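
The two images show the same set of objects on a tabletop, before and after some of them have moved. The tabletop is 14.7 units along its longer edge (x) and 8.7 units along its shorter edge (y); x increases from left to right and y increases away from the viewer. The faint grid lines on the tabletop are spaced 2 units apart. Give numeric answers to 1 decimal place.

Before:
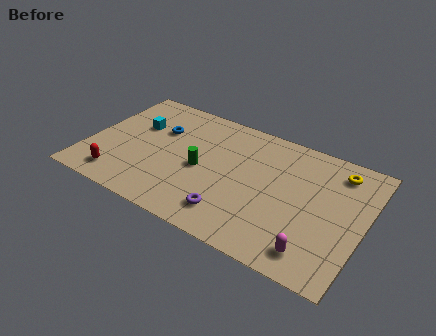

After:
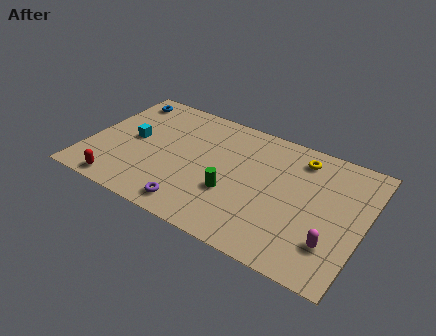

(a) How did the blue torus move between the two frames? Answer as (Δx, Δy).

(-2.3, 1.6)

The blue torus started near (3.5, 5.8) and ended near (1.2, 7.4).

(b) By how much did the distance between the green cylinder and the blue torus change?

+4.8

The distance was about 3.2 in the first image and 8.0 in the second, so they moved 4.8 units further apart.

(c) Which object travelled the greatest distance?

the blue torus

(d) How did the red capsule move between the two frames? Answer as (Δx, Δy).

(0.2, -0.5)

The red capsule started near (2.0, 1.4) and ended near (2.2, 0.9).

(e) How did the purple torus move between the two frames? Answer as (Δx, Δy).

(-2.0, -0.5)

From the two frames, the purple torus sits at roughly (8.1, 1.7) before and (6.1, 1.2) after.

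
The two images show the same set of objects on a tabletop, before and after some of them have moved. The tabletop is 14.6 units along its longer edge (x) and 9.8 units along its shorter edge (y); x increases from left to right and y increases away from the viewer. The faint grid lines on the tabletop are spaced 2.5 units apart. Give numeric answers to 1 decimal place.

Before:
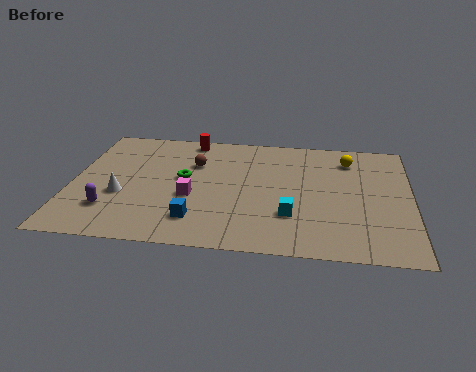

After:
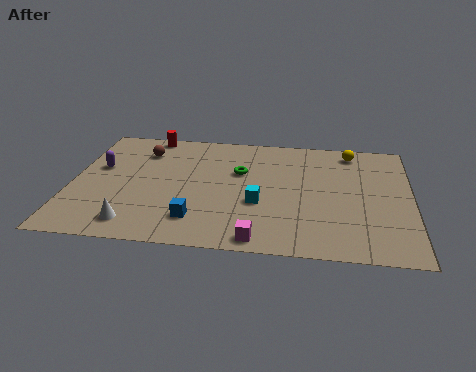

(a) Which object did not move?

the blue cube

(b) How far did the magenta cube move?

4.2

The magenta cube moved from about (5.2, 3.9) to (8.2, 0.9), a distance of √(3.0² + 3.0²) ≈ 4.2.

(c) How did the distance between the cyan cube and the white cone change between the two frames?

-1.7

Before: roughly 7.3 units apart; after: 5.6. That's 1.7 units closer together.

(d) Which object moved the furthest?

the magenta cube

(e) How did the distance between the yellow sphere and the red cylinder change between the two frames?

+1.8

The distance was about 7.1 in the first image and 8.9 in the second, so they moved 1.8 units further apart.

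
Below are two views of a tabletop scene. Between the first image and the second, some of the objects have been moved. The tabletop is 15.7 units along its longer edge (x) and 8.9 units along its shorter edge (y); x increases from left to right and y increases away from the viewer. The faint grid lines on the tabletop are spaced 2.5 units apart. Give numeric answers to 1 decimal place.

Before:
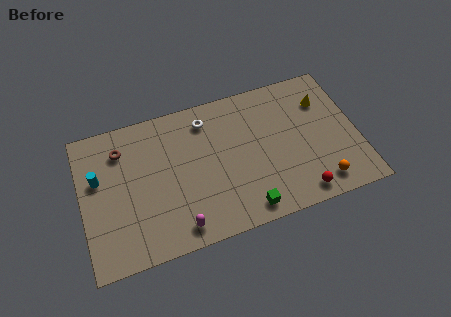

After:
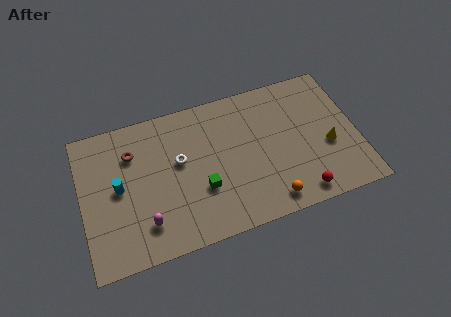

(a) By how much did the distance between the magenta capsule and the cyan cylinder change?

-3.1

Before: roughly 6.0 units apart; after: 2.9. That's 3.1 units closer together.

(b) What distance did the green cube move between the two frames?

3.0

The green cube was near (9.0, 1.1) before and (6.7, 3.1) after, so it travelled √(2.3² + 2.0²) ≈ 3.0 units.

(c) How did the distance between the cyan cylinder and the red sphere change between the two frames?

-1.3

The distance was about 11.9 in the first image and 10.6 in the second, so they moved 1.3 units closer together.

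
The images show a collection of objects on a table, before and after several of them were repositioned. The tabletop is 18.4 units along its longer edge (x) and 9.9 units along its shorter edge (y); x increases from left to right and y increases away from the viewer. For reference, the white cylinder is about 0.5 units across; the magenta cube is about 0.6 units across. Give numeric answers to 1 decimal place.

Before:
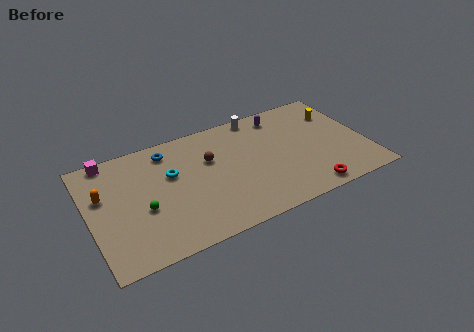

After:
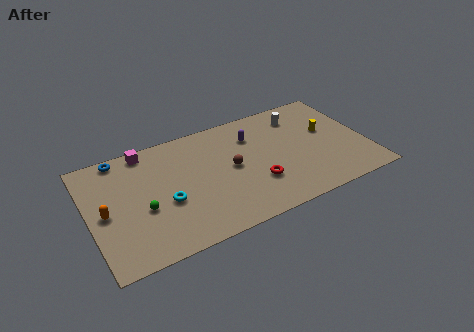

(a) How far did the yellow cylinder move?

1.7

The yellow cylinder moved from about (16.9, 7.2) to (16.0, 5.8), a distance of √(0.9² + 1.4²) ≈ 1.7.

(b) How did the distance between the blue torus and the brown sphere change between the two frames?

+4.8

They were about 3.2 units apart before and 8.0 after — 4.8 units further apart.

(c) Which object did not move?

the green sphere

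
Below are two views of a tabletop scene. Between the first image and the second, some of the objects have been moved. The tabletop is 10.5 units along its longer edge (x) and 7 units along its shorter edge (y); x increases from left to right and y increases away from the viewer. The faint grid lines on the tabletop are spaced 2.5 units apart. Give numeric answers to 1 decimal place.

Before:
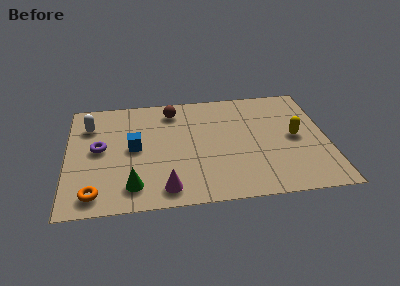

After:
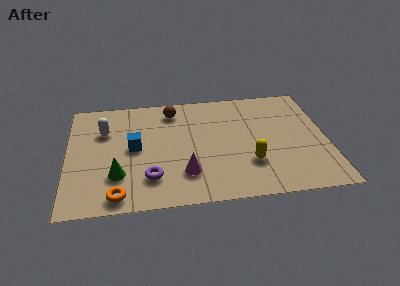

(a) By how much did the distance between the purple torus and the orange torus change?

-1.1

Before: roughly 2.7 units apart; after: 1.6. That's 1.1 units closer together.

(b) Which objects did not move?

the brown sphere and the blue cube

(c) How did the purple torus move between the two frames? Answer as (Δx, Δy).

(2.0, -2.0)

From the two frames, the purple torus sits at roughly (1.3, 3.7) before and (3.3, 1.7) after.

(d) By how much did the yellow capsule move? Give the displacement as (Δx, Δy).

(-1.9, -1.4)

The yellow capsule started near (9.2, 3.5) and ended near (7.3, 2.1).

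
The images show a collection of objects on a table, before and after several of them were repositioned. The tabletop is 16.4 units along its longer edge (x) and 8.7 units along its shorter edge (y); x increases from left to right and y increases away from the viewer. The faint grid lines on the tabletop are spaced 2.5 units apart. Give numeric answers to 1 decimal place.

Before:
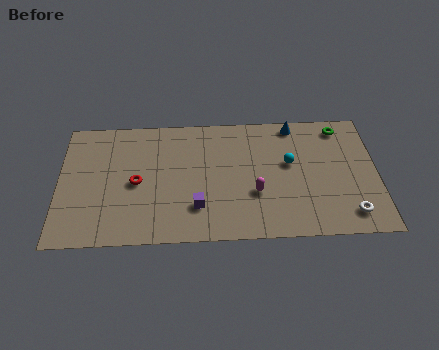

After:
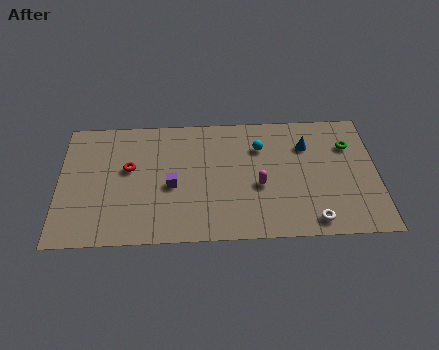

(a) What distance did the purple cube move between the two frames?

2.0

The purple cube was near (7.1, 2.3) before and (5.8, 3.8) after, so it travelled √(1.3² + 1.5²) ≈ 2.0 units.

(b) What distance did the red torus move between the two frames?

1.1

From (4.0, 4.1) to (3.6, 5.1), the red torus covered √(0.4² + 1.0²) ≈ 1.1 units.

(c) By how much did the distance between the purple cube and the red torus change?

-1.0

They were about 3.6 units apart before and 2.6 after — 1.0 units closer together.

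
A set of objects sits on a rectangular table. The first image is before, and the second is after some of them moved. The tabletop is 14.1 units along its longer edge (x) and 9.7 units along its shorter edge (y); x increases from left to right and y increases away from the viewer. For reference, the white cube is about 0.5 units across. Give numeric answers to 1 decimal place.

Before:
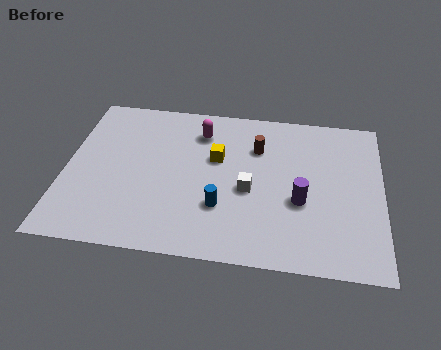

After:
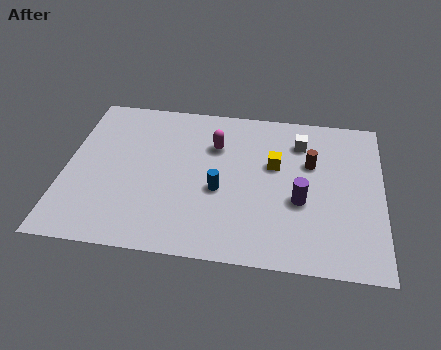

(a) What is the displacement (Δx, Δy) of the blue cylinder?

(-0.1, 1.0)

The blue cylinder started near (7.0, 3.0) and ended near (6.9, 4.0).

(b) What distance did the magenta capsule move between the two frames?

1.1

The magenta capsule moved from about (5.9, 7.6) to (6.6, 6.8), a distance of √(0.7² + 0.8²) ≈ 1.1.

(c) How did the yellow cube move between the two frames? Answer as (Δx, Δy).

(2.6, -0.1)

The yellow cube started near (6.7, 6.0) and ended near (9.3, 5.9).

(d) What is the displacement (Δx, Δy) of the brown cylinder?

(2.4, -0.7)

The brown cylinder started near (8.5, 6.9) and ended near (10.9, 6.2).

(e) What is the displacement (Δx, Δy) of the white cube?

(2.2, 3.3)

The white cube was at about (8.2, 4.2) and moved to about (10.4, 7.5).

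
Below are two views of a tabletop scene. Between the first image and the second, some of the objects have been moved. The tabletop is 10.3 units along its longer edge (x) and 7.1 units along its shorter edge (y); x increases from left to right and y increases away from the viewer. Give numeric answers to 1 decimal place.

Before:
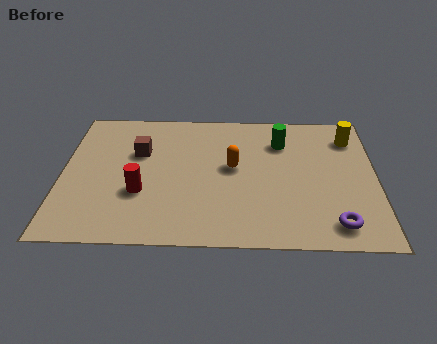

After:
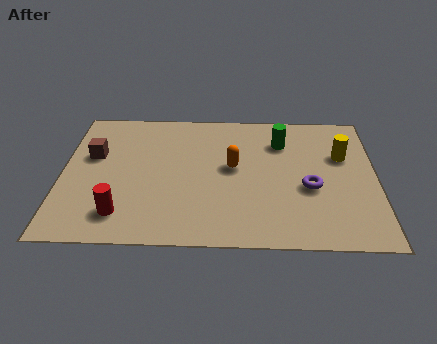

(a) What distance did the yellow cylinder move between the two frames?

1.0

The yellow cylinder moved from about (9.5, 5.6) to (9.2, 4.6), a distance of √(0.3² + 1.0²) ≈ 1.0.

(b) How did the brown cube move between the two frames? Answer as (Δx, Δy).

(-1.5, -0.2)

The brown cube started near (2.5, 4.6) and ended near (1.0, 4.4).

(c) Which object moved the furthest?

the purple torus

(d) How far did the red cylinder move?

1.3

The red cylinder was near (2.6, 2.5) before and (2.0, 1.4) after, so it travelled √(0.6² + 1.1²) ≈ 1.3 units.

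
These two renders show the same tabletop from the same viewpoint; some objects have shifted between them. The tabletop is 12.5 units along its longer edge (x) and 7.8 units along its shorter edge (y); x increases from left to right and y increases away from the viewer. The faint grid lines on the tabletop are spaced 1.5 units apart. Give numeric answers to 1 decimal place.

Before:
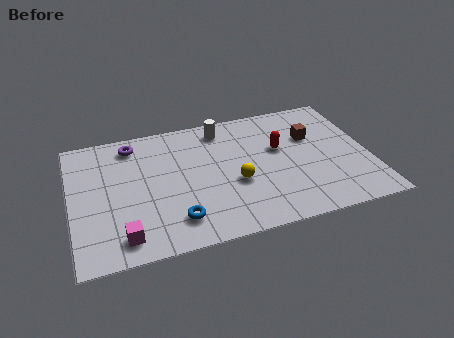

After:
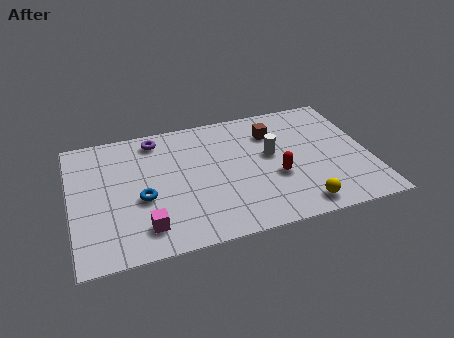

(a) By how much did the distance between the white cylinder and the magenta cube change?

-0.8

Before: roughly 7.0 units apart; after: 6.2. That's 0.8 units closer together.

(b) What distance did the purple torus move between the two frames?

1.0

From (2.7, 6.6) to (3.7, 6.7), the purple torus covered √(1.0² + 0.1²) ≈ 1.0 units.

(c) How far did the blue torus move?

2.1

The blue torus was near (4.2, 1.6) before and (2.9, 3.2) after, so it travelled √(1.3² + 1.6²) ≈ 2.1 units.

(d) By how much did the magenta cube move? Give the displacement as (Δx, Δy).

(0.9, 0.3)

The magenta cube started near (2.0, 1.2) and ended near (2.9, 1.5).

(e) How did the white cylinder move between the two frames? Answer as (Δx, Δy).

(1.9, -2.2)

The white cylinder started near (6.5, 6.6) and ended near (8.4, 4.4).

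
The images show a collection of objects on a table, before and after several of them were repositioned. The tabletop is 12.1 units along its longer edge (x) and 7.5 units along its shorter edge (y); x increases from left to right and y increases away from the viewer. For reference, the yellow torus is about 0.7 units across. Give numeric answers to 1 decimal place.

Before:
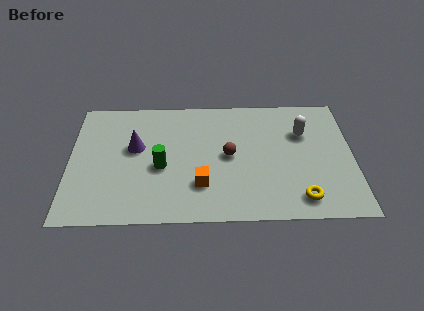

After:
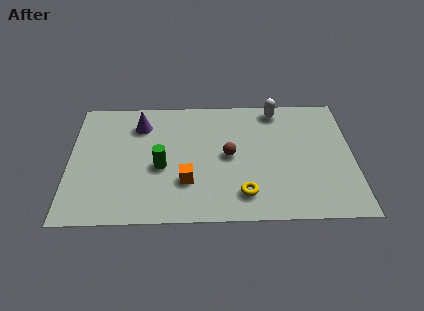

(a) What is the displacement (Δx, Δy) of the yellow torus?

(-2.4, 0.3)

The yellow torus started near (9.8, 1.2) and ended near (7.4, 1.5).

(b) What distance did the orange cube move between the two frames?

0.6

From (5.6, 2.1) to (5.0, 2.3), the orange cube covered √(0.6² + 0.2²) ≈ 0.6 units.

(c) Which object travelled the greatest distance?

the yellow torus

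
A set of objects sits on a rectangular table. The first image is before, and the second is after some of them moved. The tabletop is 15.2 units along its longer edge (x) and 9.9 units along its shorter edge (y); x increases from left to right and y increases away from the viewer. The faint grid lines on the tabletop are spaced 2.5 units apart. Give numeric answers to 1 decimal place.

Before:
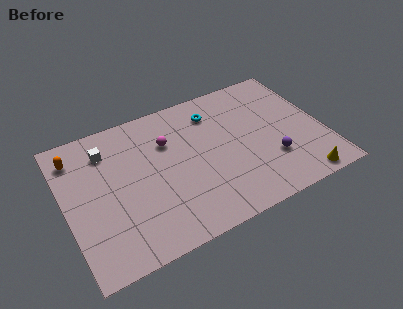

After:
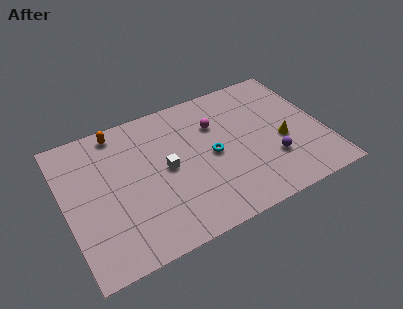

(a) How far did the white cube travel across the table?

4.2

From (2.7, 7.7) to (5.9, 5.0), the white cube covered √(3.2² + 2.7²) ≈ 4.2 units.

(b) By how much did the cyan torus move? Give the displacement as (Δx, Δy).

(-0.5, -3.0)

The cyan torus was at about (9.1, 7.8) and moved to about (8.6, 4.8).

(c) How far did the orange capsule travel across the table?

2.7

The orange capsule moved from about (0.9, 8.0) to (3.5, 8.8), a distance of √(2.6² + 0.8²) ≈ 2.7.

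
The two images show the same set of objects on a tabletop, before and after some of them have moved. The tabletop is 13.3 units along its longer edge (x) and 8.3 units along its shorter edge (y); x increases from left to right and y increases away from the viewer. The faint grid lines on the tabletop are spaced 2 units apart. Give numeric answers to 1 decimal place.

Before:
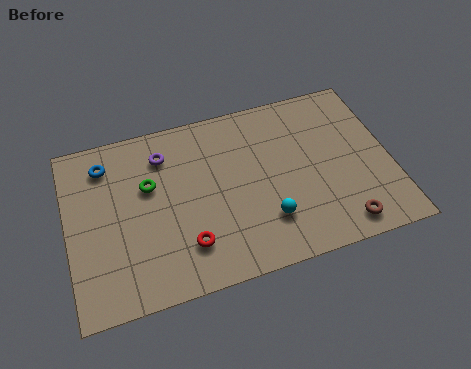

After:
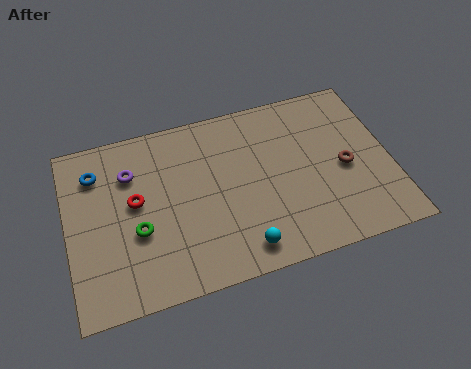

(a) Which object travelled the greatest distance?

the red torus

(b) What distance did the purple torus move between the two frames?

1.5

The purple torus moved from about (4.1, 6.5) to (2.7, 6.0), a distance of √(1.4² + 0.5²) ≈ 1.5.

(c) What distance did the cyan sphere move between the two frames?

1.5

The cyan sphere moved from about (8.0, 2.2) to (6.9, 1.2), a distance of √(1.1² + 1.0²) ≈ 1.5.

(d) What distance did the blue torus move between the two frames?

0.5

The blue torus moved from about (1.7, 6.7) to (1.3, 6.4), a distance of √(0.4² + 0.3²) ≈ 0.5.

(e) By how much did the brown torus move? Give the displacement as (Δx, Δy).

(0.4, 2.7)

The brown torus was at about (11.0, 1.1) and moved to about (11.4, 3.8).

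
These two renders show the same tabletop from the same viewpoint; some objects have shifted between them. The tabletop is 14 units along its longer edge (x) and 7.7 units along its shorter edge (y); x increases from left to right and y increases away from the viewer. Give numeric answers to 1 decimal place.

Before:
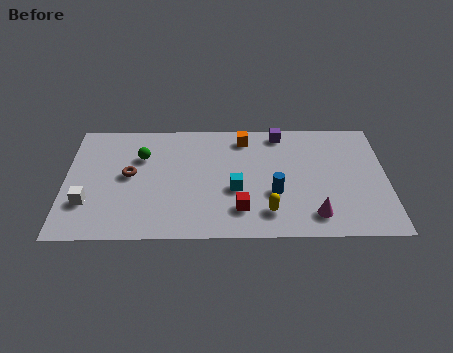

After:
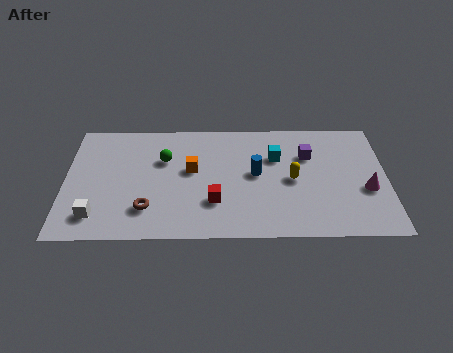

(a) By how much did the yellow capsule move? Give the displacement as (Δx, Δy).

(1.1, 2.1)

The yellow capsule was at about (8.8, 1.6) and moved to about (9.9, 3.7).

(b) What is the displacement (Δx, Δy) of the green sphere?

(1.0, -0.2)

The green sphere started near (3.3, 5.3) and ended near (4.3, 5.1).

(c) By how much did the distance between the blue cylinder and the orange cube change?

-1.1

The distance was about 3.9 in the first image and 2.8 in the second, so they moved 1.1 units closer together.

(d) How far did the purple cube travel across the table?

1.9

From (9.4, 6.8) to (10.6, 5.3), the purple cube covered √(1.2² + 1.5²) ≈ 1.9 units.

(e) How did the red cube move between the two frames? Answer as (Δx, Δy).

(-1.1, 0.5)

The red cube started near (7.6, 1.8) and ended near (6.5, 2.3).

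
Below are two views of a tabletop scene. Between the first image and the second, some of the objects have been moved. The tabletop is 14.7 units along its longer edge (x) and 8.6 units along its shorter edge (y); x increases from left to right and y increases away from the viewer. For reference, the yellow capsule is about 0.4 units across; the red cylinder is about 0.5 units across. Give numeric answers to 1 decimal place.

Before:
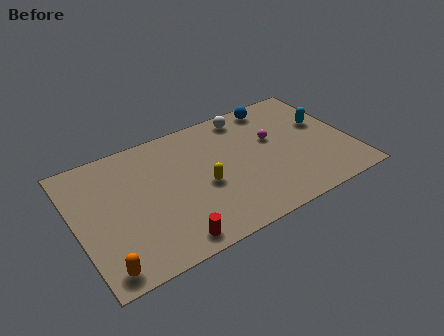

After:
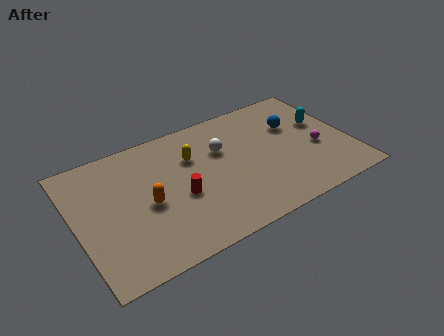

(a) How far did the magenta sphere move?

2.8

The magenta sphere moved from about (10.7, 5.2) to (12.9, 3.5), a distance of √(2.2² + 1.7²) ≈ 2.8.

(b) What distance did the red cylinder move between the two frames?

2.8

The red cylinder moved from about (4.5, 1.0) to (5.4, 3.6), a distance of √(0.9² + 2.6²) ≈ 2.8.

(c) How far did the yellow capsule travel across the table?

2.2

The yellow capsule was near (6.7, 3.7) before and (6.4, 5.9) after, so it travelled √(0.3² + 2.2²) ≈ 2.2 units.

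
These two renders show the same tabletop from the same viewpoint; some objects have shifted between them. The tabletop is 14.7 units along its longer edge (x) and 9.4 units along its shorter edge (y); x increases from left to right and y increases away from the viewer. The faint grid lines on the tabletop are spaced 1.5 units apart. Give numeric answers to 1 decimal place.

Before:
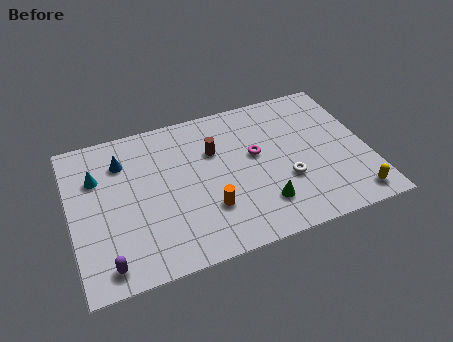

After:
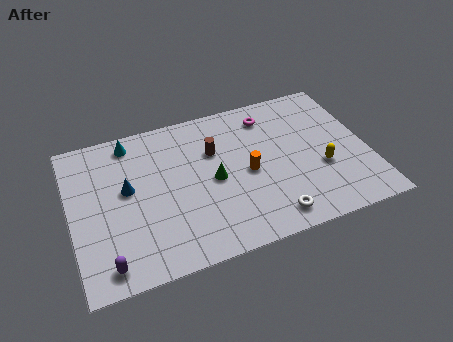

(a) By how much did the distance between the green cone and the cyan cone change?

-3.6

The distance was about 8.9 in the first image and 5.3 in the second, so they moved 3.6 units closer together.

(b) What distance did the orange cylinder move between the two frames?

2.6

From (6.6, 2.8) to (8.7, 4.4), the orange cylinder covered √(2.1² + 1.6²) ≈ 2.6 units.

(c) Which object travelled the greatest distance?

the green cone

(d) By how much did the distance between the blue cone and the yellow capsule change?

-2.7

The distance was about 12.4 in the first image and 9.7 in the second, so they moved 2.7 units closer together.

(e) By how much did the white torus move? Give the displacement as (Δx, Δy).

(-1.0, -2.0)

The white torus was at about (10.5, 3.3) and moved to about (9.5, 1.3).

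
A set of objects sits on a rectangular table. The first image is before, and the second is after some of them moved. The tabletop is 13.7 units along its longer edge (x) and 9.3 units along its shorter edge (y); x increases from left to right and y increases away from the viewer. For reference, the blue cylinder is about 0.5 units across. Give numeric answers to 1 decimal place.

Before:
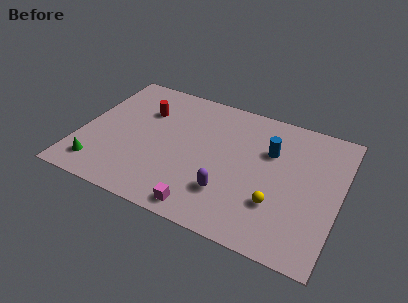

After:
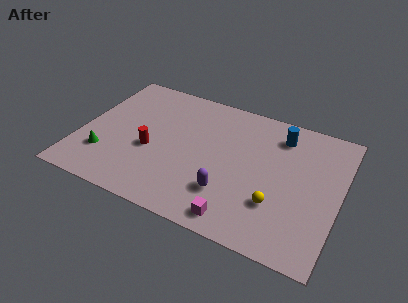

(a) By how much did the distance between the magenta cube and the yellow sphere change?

-1.5

Before: roughly 4.0 units apart; after: 2.5. That's 1.5 units closer together.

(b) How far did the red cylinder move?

2.8

The red cylinder moved from about (3.1, 6.5) to (3.8, 3.8), a distance of √(0.7² + 2.7²) ≈ 2.8.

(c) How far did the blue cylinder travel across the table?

1.4

The blue cylinder moved from about (9.9, 6.2) to (10.3, 7.5), a distance of √(0.4² + 1.3²) ≈ 1.4.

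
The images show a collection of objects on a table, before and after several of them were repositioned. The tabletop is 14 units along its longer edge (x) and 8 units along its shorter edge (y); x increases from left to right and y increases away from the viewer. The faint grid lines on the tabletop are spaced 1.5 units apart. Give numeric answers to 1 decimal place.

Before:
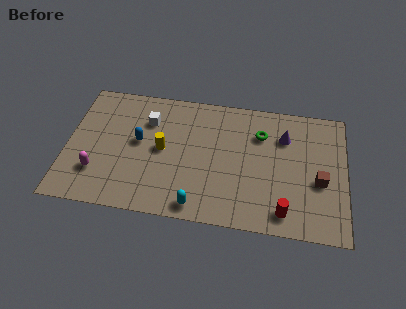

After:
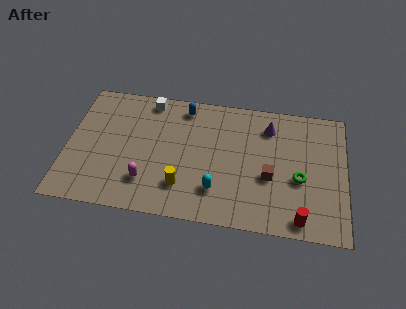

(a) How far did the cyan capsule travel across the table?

1.4

The cyan capsule was near (6.7, 0.9) before and (7.6, 2.0) after, so it travelled √(0.9² + 1.1²) ≈ 1.4 units.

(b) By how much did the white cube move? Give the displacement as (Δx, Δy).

(0.0, 1.3)

From the two frames, the white cube sits at roughly (4.0, 5.8) before and (4.0, 7.1) after.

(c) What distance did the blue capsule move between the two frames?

3.3

From (3.6, 4.4) to (5.8, 6.9), the blue capsule covered √(2.2² + 2.5²) ≈ 3.3 units.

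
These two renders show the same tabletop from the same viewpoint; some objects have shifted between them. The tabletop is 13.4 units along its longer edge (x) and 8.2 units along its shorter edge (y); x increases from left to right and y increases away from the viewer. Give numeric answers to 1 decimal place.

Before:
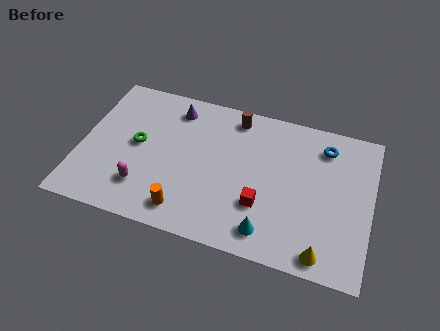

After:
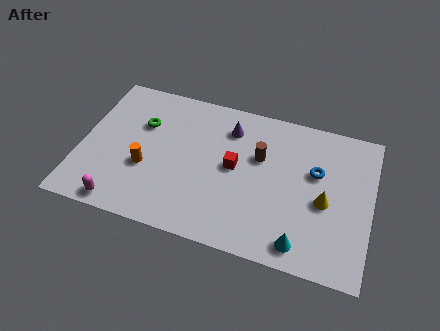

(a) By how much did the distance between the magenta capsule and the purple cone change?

+2.3

The distance was about 4.9 in the first image and 7.2 in the second, so they moved 2.3 units further apart.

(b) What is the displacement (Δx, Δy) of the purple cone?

(2.6, -0.4)

From the two frames, the purple cone sits at roughly (4.1, 6.8) before and (6.7, 6.4) after.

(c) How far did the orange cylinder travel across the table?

2.7

The orange cylinder moved from about (5.1, 1.3) to (3.1, 3.1), a distance of √(2.0² + 1.8²) ≈ 2.7.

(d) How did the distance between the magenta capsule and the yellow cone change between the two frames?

+1.1

They were about 8.4 units apart before and 9.5 after — 1.1 units further apart.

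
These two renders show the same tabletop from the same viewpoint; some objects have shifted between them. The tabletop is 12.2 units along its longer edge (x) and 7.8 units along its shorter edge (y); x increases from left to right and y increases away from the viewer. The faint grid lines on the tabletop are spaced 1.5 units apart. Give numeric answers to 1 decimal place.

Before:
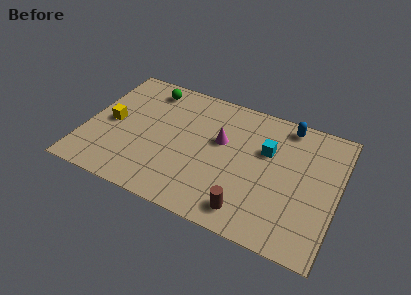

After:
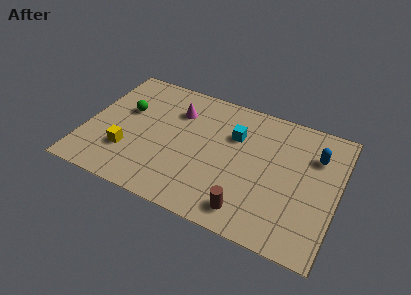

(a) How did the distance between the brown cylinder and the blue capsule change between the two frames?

-0.6

They were about 5.8 units apart before and 5.2 after — 0.6 units closer together.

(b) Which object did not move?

the brown cylinder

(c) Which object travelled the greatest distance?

the magenta cone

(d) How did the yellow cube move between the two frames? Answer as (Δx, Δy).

(1.0, -1.5)

The yellow cube started near (1.2, 3.8) and ended near (2.2, 2.3).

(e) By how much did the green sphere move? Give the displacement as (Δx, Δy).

(-0.9, -1.8)

From the two frames, the green sphere sits at roughly (2.7, 6.6) before and (1.8, 4.8) after.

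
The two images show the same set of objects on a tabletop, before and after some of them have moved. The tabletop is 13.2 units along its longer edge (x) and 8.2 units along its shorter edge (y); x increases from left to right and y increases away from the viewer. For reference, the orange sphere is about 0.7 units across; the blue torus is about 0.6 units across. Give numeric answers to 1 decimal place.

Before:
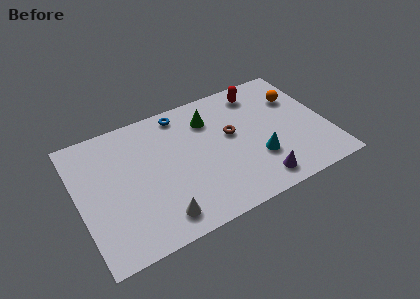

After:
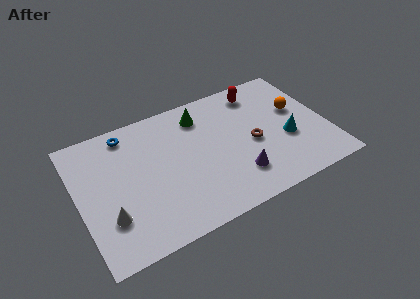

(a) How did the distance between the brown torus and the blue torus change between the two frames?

+3.7

They were about 3.5 units apart before and 7.2 after — 3.7 units further apart.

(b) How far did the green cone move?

0.6

The green cone moved from about (7.2, 6.2) to (6.8, 6.6), a distance of √(0.4² + 0.4²) ≈ 0.6.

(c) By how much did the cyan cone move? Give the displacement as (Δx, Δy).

(1.7, 0.6)

The cyan cone was at about (9.3, 2.6) and moved to about (11.0, 3.2).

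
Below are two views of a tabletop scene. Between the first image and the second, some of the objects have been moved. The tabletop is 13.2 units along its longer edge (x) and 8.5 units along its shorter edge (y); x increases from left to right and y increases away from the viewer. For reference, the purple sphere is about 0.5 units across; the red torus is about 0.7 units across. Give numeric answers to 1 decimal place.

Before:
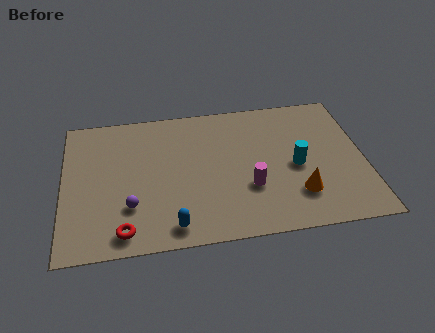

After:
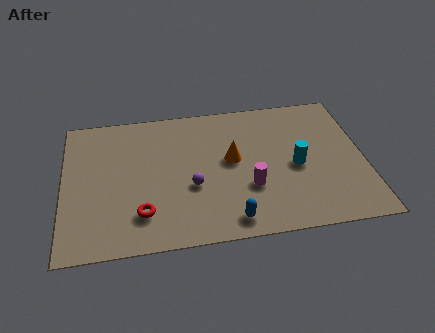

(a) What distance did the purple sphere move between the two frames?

2.8

The purple sphere was near (2.9, 2.5) before and (5.6, 3.3) after, so it travelled √(2.7² + 0.8²) ≈ 2.8 units.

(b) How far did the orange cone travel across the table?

3.8

The orange cone was near (10.2, 2.2) before and (7.4, 4.7) after, so it travelled √(2.8² + 2.5²) ≈ 3.8 units.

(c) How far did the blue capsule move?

2.5

From (4.7, 1.1) to (7.2, 1.1), the blue capsule covered √(2.5² + 0.0²) ≈ 2.5 units.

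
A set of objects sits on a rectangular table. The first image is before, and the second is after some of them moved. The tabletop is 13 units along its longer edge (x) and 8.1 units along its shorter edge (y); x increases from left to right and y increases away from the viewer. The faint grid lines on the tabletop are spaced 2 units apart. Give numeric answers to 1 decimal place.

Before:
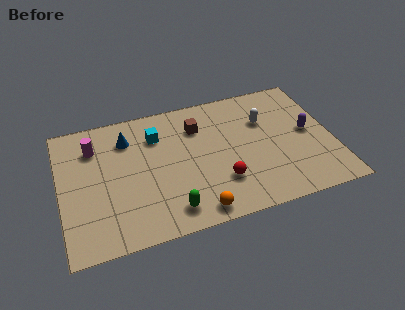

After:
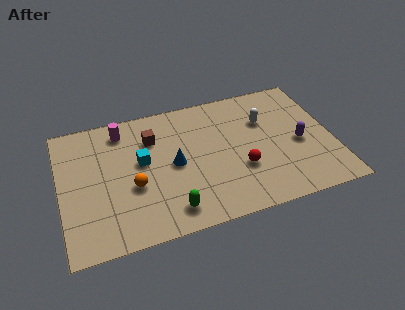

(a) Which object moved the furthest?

the orange sphere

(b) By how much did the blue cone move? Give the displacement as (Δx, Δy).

(2.1, -2.2)

The blue cone started near (3.3, 6.2) and ended near (5.4, 4.0).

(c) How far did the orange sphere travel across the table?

3.6

From (6.2, 0.9) to (3.4, 3.2), the orange sphere covered √(2.8² + 2.3²) ≈ 3.6 units.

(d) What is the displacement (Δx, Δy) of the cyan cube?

(-0.8, -1.4)

The cyan cube was at about (4.7, 6.0) and moved to about (3.9, 4.6).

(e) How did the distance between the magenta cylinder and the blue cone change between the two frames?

+2.0

Before: roughly 1.6 units apart; after: 3.6. That's 2.0 units further apart.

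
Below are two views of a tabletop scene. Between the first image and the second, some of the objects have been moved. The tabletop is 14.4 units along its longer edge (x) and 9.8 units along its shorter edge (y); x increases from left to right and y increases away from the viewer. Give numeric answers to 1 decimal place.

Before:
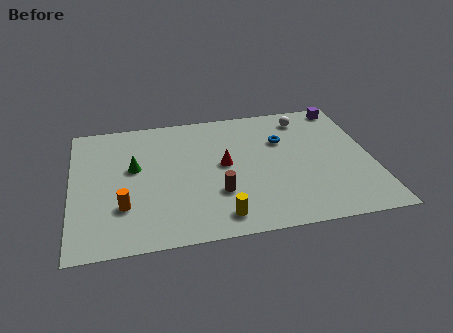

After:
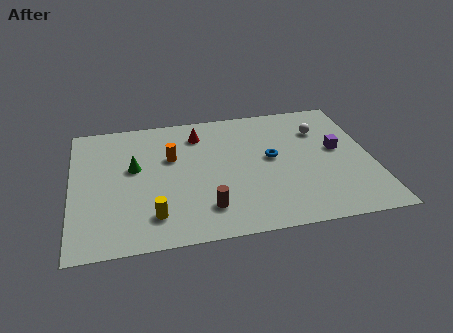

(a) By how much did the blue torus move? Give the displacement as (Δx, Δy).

(-0.6, -1.3)

The blue torus started near (10.2, 6.6) and ended near (9.6, 5.3).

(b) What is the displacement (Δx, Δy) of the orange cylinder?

(2.4, 3.3)

The orange cylinder started near (2.4, 2.9) and ended near (4.8, 6.2).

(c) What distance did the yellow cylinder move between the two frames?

3.2

The yellow cylinder was near (6.9, 1.4) before and (3.8, 2.0) after, so it travelled √(3.1² + 0.6²) ≈ 3.2 units.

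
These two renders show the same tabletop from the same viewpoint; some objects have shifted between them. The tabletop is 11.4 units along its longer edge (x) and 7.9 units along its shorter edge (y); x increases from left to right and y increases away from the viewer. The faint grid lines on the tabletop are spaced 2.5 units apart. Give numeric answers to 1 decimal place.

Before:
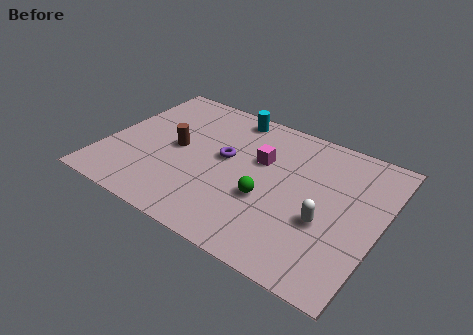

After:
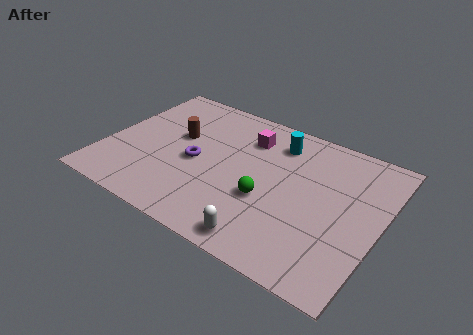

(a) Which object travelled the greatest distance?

the white capsule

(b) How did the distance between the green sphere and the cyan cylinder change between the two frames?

-1.3

Before: roughly 4.6 units apart; after: 3.3. That's 1.3 units closer together.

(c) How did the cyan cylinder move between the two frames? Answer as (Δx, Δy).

(2.1, -0.7)

The cyan cylinder started near (4.7, 7.0) and ended near (6.8, 6.3).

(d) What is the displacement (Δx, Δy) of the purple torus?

(-1.1, -0.8)

From the two frames, the purple torus sits at roughly (4.9, 4.4) before and (3.8, 3.6) after.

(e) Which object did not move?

the green sphere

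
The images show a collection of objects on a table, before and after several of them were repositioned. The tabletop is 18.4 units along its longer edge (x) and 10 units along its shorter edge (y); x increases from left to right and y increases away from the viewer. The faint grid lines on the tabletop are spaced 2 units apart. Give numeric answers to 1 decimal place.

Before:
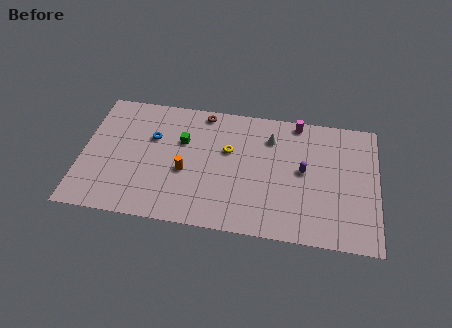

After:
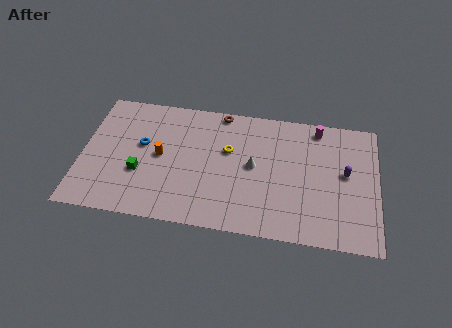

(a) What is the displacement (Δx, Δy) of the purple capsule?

(2.6, 0.2)

From the two frames, the purple capsule sits at roughly (13.8, 5.3) before and (16.4, 5.5) after.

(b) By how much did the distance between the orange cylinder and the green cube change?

-0.5

They were about 2.4 units apart before and 1.9 after — 0.5 units closer together.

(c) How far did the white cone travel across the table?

2.6

The white cone moved from about (11.7, 7.6) to (10.7, 5.2), a distance of √(1.0² + 2.4²) ≈ 2.6.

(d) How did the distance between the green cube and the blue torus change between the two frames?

+0.3

They were about 1.9 units apart before and 2.2 after — 0.3 units further apart.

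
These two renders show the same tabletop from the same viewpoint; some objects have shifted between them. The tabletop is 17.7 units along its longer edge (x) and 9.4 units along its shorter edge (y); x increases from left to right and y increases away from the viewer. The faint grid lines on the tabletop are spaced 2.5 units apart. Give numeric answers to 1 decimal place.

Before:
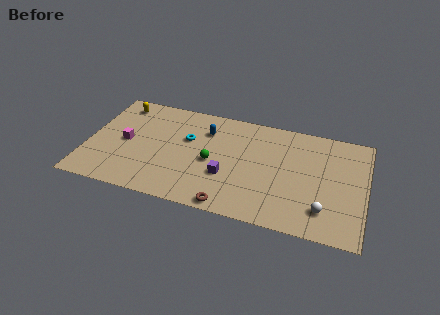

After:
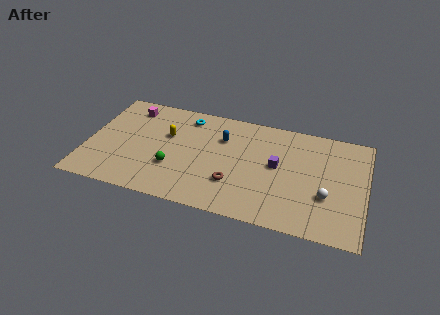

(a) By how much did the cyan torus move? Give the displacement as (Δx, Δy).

(-0.2, 2.0)

From the two frames, the cyan torus sits at roughly (6.3, 5.9) before and (6.1, 7.9) after.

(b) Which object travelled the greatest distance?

the yellow capsule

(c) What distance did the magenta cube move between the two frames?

3.2

The magenta cube moved from about (2.4, 4.6) to (2.4, 7.8), a distance of √(0.0² + 3.2²) ≈ 3.2.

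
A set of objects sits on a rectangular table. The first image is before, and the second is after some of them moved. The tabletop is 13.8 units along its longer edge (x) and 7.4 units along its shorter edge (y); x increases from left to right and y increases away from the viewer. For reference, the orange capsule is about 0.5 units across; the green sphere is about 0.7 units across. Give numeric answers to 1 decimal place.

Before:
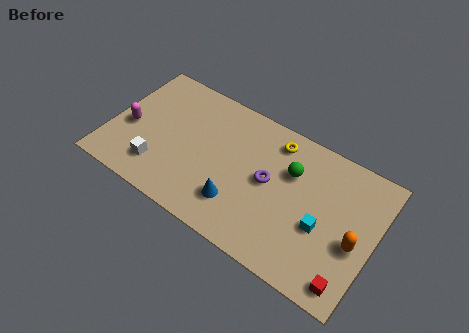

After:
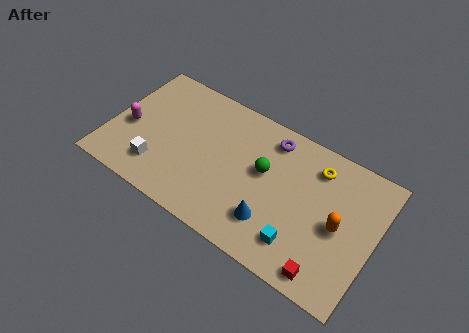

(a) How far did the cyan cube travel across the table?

1.7

The cyan cube was near (11.2, 3.0) before and (10.3, 1.6) after, so it travelled √(0.9² + 1.4²) ≈ 1.7 units.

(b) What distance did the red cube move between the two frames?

1.1

The red cube was near (12.9, 1.0) before and (11.8, 0.9) after, so it travelled √(1.1² + 0.1²) ≈ 1.1 units.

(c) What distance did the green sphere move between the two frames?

1.5

From (9.3, 5.0) to (8.0, 4.3), the green sphere covered √(1.3² + 0.7²) ≈ 1.5 units.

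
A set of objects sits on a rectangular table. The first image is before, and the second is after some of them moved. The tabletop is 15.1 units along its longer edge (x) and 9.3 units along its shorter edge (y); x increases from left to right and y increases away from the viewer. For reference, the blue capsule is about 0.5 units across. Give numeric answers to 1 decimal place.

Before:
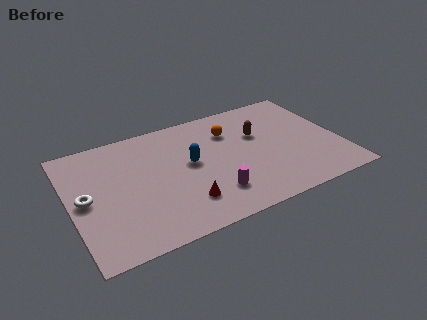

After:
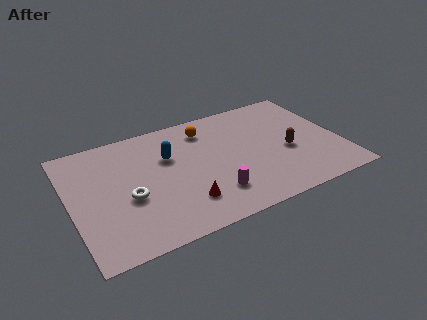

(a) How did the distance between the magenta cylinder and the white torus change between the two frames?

-2.4

Before: roughly 7.2 units apart; after: 4.8. That's 2.4 units closer together.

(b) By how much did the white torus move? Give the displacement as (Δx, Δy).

(2.3, -0.8)

The white torus was at about (0.8, 4.6) and moved to about (3.1, 3.8).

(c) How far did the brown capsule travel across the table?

2.4

From (10.7, 5.9) to (12.1, 3.9), the brown capsule covered √(1.4² + 2.0²) ≈ 2.4 units.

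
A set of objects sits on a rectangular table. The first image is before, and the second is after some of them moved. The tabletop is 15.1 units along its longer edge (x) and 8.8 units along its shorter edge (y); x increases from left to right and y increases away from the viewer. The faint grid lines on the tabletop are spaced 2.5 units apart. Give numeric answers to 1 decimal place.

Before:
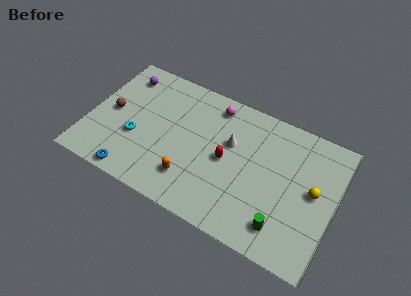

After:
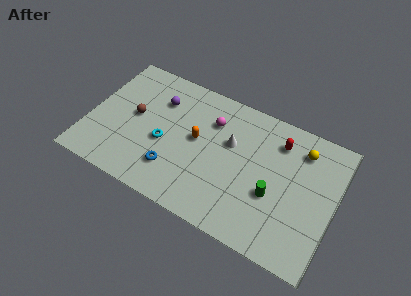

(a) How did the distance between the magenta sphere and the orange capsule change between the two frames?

-3.7

Before: roughly 5.4 units apart; after: 1.7. That's 3.7 units closer together.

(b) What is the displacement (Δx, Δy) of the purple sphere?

(2.4, -0.8)

The purple sphere was at about (1.6, 7.2) and moved to about (4.0, 6.4).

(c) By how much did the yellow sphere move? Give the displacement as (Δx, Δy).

(-1.0, 2.3)

The yellow sphere started near (13.8, 4.7) and ended near (12.8, 7.0).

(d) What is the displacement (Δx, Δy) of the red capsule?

(2.9, 2.6)

The red capsule was at about (8.5, 4.3) and moved to about (11.4, 6.9).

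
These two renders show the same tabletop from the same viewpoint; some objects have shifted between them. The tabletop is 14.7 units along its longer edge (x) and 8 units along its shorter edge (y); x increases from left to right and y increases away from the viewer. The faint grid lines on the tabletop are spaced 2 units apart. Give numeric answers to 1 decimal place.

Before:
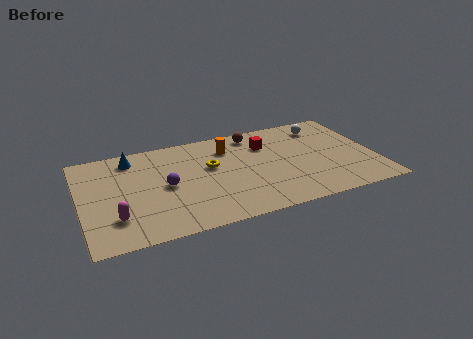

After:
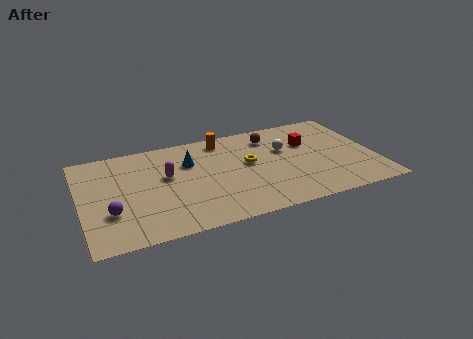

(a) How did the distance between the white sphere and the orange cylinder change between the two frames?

-1.4

They were about 4.9 units apart before and 3.5 after — 1.4 units closer together.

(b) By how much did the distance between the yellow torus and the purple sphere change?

+4.8

The distance was about 2.5 in the first image and 7.3 in the second, so they moved 4.8 units further apart.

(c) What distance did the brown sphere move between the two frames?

0.9

From (8.9, 6.9) to (9.7, 6.4), the brown sphere covered √(0.8² + 0.5²) ≈ 0.9 units.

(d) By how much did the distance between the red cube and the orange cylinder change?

+2.6

The distance was about 1.9 in the first image and 4.5 in the second, so they moved 2.6 units further apart.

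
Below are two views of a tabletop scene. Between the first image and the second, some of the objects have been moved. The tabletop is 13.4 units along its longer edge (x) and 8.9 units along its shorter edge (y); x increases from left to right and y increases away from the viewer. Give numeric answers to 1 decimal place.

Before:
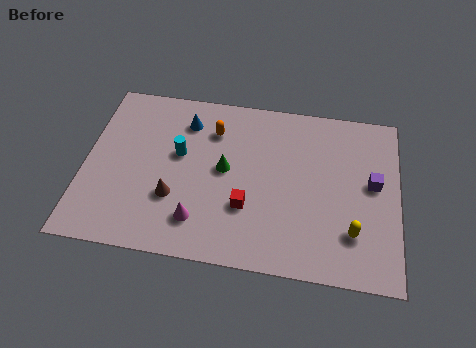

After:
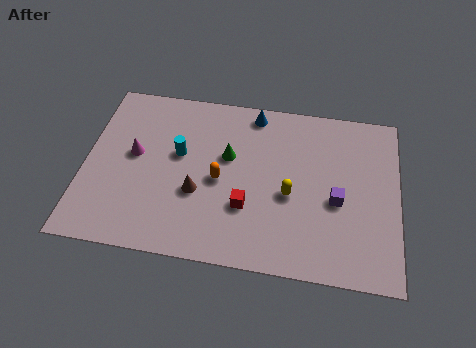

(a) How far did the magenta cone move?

4.2

The magenta cone was near (5.0, 1.9) before and (2.1, 4.9) after, so it travelled √(2.9² + 3.0²) ≈ 4.2 units.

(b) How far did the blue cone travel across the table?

3.0

The blue cone moved from about (4.2, 7.0) to (7.1, 7.9), a distance of √(2.9² + 0.9²) ≈ 3.0.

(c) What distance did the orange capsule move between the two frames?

2.6

From (5.4, 6.7) to (5.8, 4.1), the orange capsule covered √(0.4² + 2.6²) ≈ 2.6 units.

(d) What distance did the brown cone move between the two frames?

1.1

The brown cone was near (3.9, 2.9) before and (4.9, 3.3) after, so it travelled √(1.0² + 0.4²) ≈ 1.1 units.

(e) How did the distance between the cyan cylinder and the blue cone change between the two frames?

+2.3

Before: roughly 1.8 units apart; after: 4.1. That's 2.3 units further apart.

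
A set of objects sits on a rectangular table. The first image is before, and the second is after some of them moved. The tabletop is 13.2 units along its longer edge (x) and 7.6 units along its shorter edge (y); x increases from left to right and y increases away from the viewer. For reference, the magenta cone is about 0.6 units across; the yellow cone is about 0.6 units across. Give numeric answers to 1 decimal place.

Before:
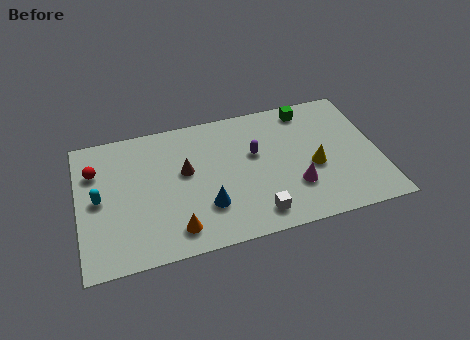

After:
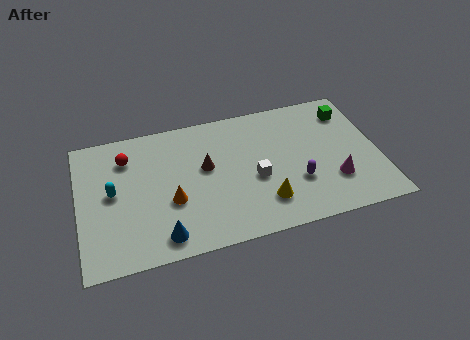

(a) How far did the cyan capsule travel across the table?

0.6

From (0.9, 3.8) to (1.5, 4.0), the cyan capsule covered √(0.6² + 0.2²) ≈ 0.6 units.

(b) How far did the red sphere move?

1.5

The red sphere moved from about (0.8, 5.4) to (2.2, 5.8), a distance of √(1.4² + 0.4²) ≈ 1.5.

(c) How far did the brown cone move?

0.9

The brown cone moved from about (4.7, 4.4) to (5.6, 4.4), a distance of √(0.9² + 0.0²) ≈ 0.9.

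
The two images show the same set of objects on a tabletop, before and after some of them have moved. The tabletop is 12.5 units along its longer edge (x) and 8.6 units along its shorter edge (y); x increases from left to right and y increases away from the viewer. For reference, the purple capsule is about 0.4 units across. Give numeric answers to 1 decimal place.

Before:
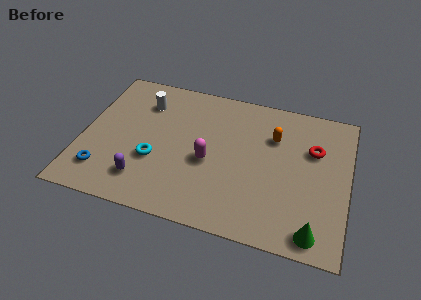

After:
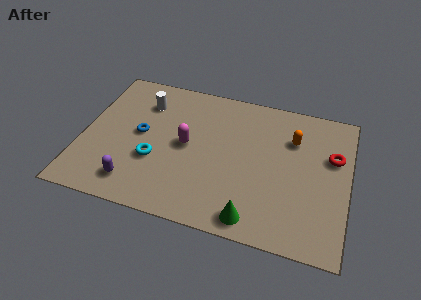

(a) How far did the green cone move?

2.8

The green cone was near (11.1, 1.0) before and (8.3, 1.0) after, so it travelled √(2.8² + 0.0²) ≈ 2.8 units.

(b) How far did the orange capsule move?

0.9

The orange capsule moved from about (8.9, 6.0) to (9.8, 6.1), a distance of √(0.9² + 0.1²) ≈ 0.9.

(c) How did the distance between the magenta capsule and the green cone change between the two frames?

-1.0

Before: roughly 5.8 units apart; after: 4.8. That's 1.0 units closer together.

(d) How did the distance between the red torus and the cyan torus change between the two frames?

+0.8

Before: roughly 7.7 units apart; after: 8.5. That's 0.8 units further apart.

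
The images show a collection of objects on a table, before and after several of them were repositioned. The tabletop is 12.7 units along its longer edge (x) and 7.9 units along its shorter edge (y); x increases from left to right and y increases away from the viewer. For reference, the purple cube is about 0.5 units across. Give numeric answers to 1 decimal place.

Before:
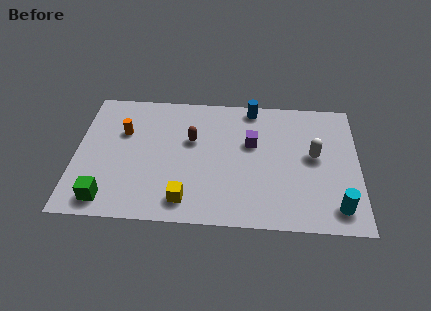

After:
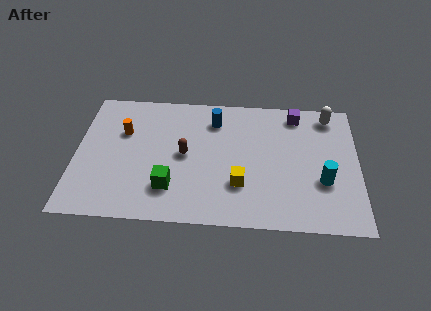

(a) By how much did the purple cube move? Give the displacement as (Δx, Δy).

(2.0, 1.9)

The purple cube was at about (7.9, 4.9) and moved to about (9.9, 6.8).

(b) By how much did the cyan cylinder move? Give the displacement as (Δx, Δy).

(-0.6, 1.5)

The cyan cylinder started near (11.7, 1.3) and ended near (11.1, 2.8).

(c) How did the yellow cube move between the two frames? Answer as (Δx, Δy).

(2.4, 1.1)

The yellow cube was at about (5.0, 1.3) and moved to about (7.4, 2.4).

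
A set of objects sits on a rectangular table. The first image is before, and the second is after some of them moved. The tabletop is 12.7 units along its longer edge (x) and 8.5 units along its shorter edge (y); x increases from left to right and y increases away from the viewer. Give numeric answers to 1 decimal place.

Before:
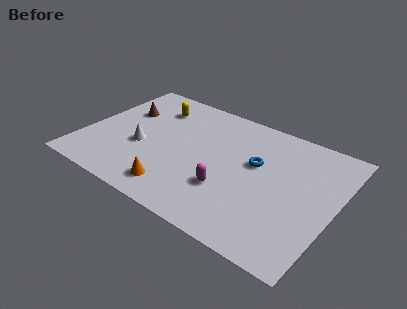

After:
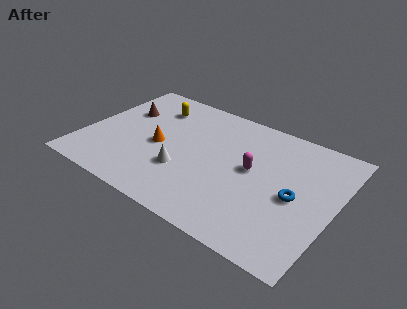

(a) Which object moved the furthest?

the orange cone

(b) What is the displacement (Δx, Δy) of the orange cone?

(-1.4, 2.5)

The orange cone was at about (5.2, 1.4) and moved to about (3.8, 3.9).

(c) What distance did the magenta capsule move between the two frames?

2.1

From (7.6, 2.7) to (8.5, 4.6), the magenta capsule covered √(0.9² + 1.9²) ≈ 2.1 units.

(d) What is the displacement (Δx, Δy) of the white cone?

(2.3, -0.6)

From the two frames, the white cone sits at roughly (3.0, 3.4) before and (5.3, 2.8) after.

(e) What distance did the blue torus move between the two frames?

2.5

The blue torus moved from about (8.6, 5.1) to (10.8, 3.9), a distance of √(2.2² + 1.2²) ≈ 2.5.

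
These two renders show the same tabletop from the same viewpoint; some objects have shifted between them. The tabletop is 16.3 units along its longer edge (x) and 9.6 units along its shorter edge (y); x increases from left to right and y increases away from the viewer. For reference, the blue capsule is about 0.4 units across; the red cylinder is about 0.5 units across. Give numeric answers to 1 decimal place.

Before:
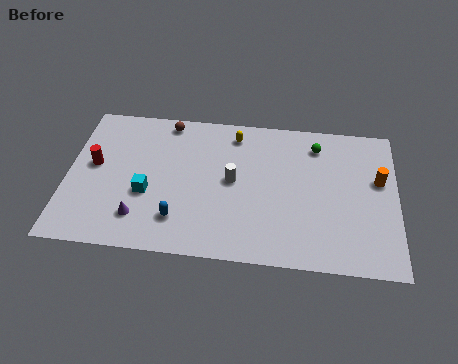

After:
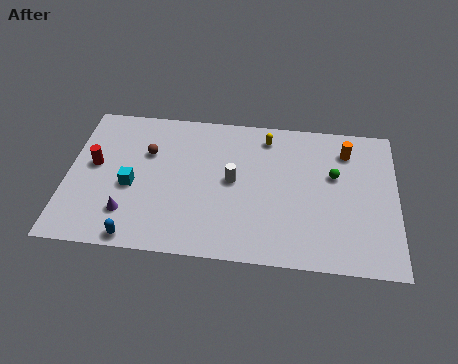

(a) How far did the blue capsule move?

2.4

From (5.6, 2.2) to (3.6, 0.8), the blue capsule covered √(2.0² + 1.4²) ≈ 2.4 units.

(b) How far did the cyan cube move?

0.9

From (4.0, 3.7) to (3.2, 4.1), the cyan cube covered √(0.8² + 0.4²) ≈ 0.9 units.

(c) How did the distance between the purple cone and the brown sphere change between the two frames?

-2.4

The distance was about 6.6 in the first image and 4.2 in the second, so they moved 2.4 units closer together.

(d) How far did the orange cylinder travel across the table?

2.4

From (15.4, 5.8) to (13.8, 7.6), the orange cylinder covered √(1.6² + 1.8²) ≈ 2.4 units.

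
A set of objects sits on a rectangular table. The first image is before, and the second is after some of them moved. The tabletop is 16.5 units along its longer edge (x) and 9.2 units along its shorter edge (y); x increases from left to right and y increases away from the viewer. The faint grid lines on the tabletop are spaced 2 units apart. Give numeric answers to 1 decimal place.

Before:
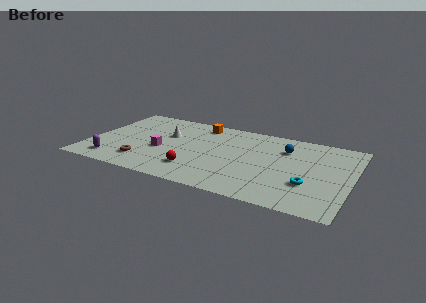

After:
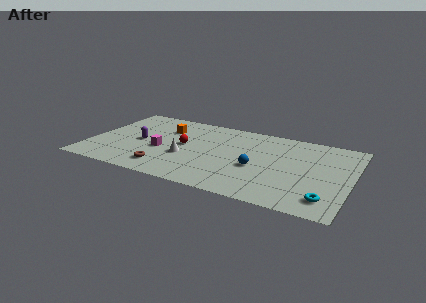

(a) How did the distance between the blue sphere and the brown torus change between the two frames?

-3.7

Before: roughly 9.7 units apart; after: 6.0. That's 3.7 units closer together.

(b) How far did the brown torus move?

1.4

From (3.7, 2.0) to (5.1, 1.7), the brown torus covered √(1.4² + 0.3²) ≈ 1.4 units.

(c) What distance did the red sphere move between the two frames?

2.9

From (7.0, 2.2) to (5.9, 4.9), the red sphere covered √(1.1² + 2.7²) ≈ 2.9 units.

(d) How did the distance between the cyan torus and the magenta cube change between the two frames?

+1.4

They were about 9.4 units apart before and 10.8 after — 1.4 units further apart.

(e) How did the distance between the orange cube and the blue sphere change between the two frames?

+1.1

Before: roughly 5.7 units apart; after: 6.8. That's 1.1 units further apart.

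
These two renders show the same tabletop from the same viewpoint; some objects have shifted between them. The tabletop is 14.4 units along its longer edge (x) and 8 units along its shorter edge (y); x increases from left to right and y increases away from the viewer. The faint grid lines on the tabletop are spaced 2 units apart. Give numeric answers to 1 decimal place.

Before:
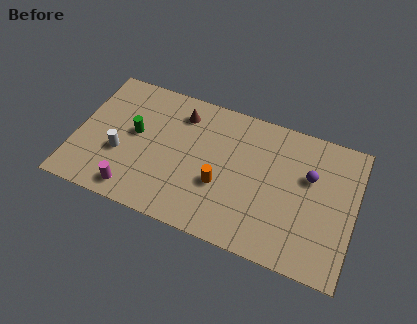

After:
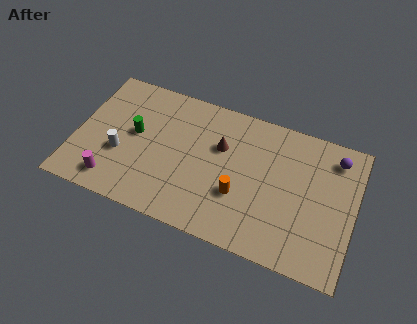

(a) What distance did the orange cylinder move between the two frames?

1.0

From (7.6, 3.0) to (8.6, 2.8), the orange cylinder covered √(1.0² + 0.2²) ≈ 1.0 units.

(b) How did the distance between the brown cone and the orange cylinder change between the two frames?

-1.5

They were about 4.2 units apart before and 2.7 after — 1.5 units closer together.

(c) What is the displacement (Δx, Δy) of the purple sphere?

(1.2, 1.5)

The purple sphere was at about (12.0, 5.1) and moved to about (13.2, 6.6).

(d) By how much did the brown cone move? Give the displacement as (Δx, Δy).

(2.2, -1.2)

From the two frames, the brown cone sits at roughly (5.2, 6.4) before and (7.4, 5.2) after.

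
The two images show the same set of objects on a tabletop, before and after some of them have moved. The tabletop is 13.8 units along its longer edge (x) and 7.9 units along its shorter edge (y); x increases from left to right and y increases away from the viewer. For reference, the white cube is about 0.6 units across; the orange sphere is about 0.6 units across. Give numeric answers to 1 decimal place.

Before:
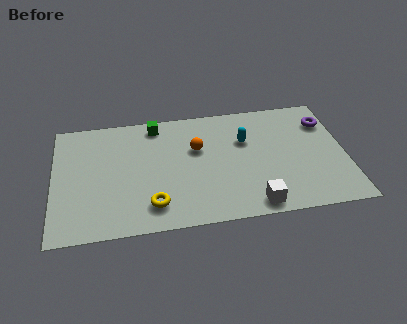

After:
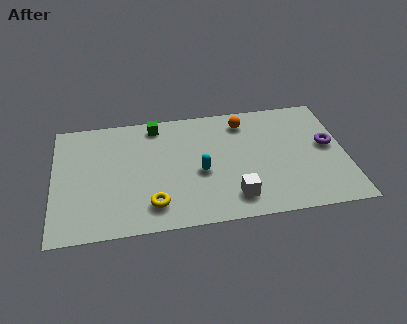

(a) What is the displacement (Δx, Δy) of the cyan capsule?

(-2.2, -1.8)

The cyan capsule was at about (9.1, 5.2) and moved to about (6.9, 3.4).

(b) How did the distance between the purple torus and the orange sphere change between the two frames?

-1.8

Before: roughly 6.3 units apart; after: 4.5. That's 1.8 units closer together.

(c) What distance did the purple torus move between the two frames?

1.6

From (13.0, 5.9) to (13.0, 4.3), the purple torus covered √(0.0² + 1.6²) ≈ 1.6 units.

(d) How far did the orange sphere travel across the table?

2.7

The orange sphere was near (6.8, 5.0) before and (9.1, 6.5) after, so it travelled √(2.3² + 1.5²) ≈ 2.7 units.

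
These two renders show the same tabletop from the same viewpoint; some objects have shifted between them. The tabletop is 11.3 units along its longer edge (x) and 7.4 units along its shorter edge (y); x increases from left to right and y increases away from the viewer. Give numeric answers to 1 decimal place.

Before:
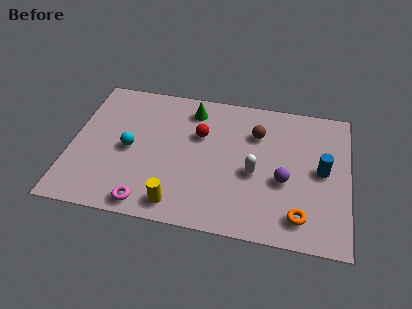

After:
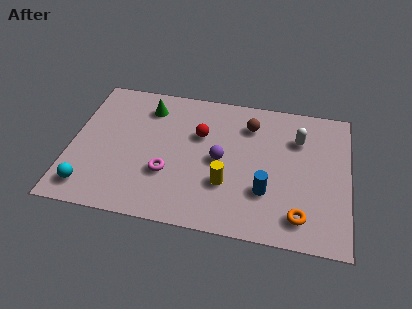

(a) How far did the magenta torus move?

1.8

The magenta torus moved from about (3.3, 0.8) to (4.0, 2.5), a distance of √(0.7² + 1.7²) ≈ 1.8.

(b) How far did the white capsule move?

2.7

From (7.5, 3.2) to (9.2, 5.3), the white capsule covered √(1.7² + 2.1²) ≈ 2.7 units.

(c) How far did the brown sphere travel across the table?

0.5

The brown sphere was near (7.5, 5.3) before and (7.2, 5.7) after, so it travelled √(0.3² + 0.4²) ≈ 0.5 units.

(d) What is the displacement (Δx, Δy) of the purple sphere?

(-2.6, 0.6)

The purple sphere was at about (8.7, 3.0) and moved to about (6.1, 3.6).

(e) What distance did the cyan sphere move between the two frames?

2.7

From (2.4, 3.5) to (0.9, 1.2), the cyan sphere covered √(1.5² + 2.3²) ≈ 2.7 units.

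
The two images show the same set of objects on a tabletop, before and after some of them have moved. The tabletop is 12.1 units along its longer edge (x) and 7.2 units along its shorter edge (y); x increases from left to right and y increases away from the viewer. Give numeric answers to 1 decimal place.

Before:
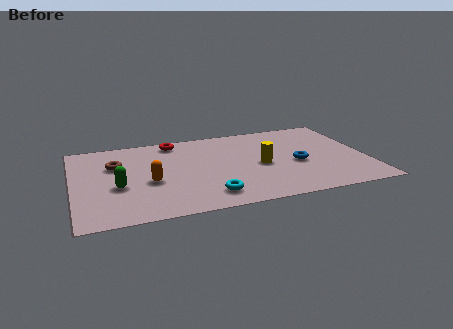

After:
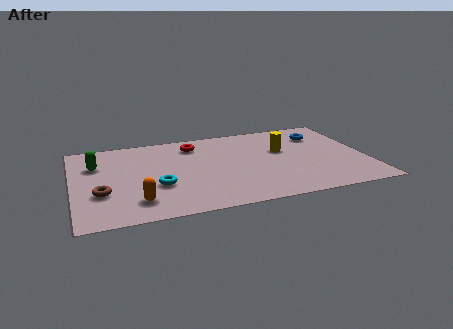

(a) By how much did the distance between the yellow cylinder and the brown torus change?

+1.7

Before: roughly 6.1 units apart; after: 7.8. That's 1.7 units further apart.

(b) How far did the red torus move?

0.9

The red torus was near (4.3, 6.3) before and (5.1, 5.8) after, so it travelled √(0.8² + 0.5²) ≈ 0.9 units.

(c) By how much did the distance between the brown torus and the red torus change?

+2.3

They were about 2.9 units apart before and 5.2 after — 2.3 units further apart.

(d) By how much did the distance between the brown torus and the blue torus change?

+2.1

The distance was about 7.6 in the first image and 9.7 in the second, so they moved 2.1 units further apart.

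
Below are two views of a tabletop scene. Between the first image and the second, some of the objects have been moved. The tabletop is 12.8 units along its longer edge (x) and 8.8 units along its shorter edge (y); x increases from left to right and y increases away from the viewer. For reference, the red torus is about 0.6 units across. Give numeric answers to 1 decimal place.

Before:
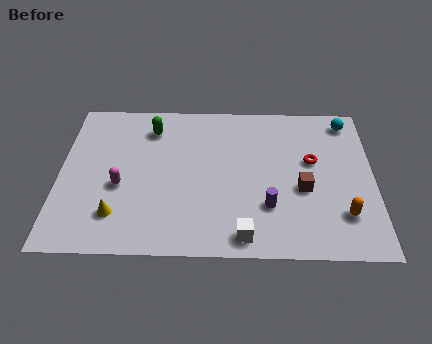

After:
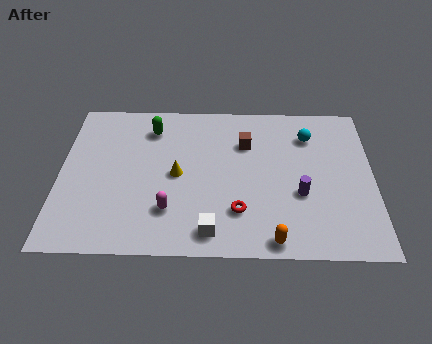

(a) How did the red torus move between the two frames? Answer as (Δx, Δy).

(-3.0, -2.9)

The red torus was at about (10.3, 5.2) and moved to about (7.3, 2.3).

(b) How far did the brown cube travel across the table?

3.5

The brown cube was near (9.9, 3.6) before and (7.6, 6.2) after, so it travelled √(2.3² + 2.6²) ≈ 3.5 units.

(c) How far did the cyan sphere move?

1.8

The cyan sphere was near (11.8, 7.6) before and (10.2, 6.7) after, so it travelled √(1.6² + 0.9²) ≈ 1.8 units.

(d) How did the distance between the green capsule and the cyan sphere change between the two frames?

-1.6

Before: roughly 8.1 units apart; after: 6.5. That's 1.6 units closer together.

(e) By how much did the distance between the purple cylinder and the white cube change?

+2.3

They were about 1.9 units apart before and 4.2 after — 2.3 units further apart.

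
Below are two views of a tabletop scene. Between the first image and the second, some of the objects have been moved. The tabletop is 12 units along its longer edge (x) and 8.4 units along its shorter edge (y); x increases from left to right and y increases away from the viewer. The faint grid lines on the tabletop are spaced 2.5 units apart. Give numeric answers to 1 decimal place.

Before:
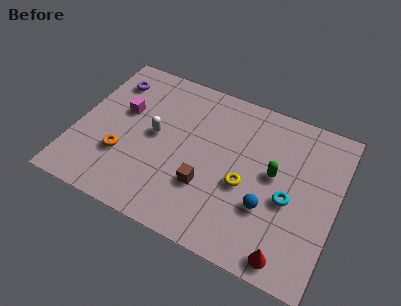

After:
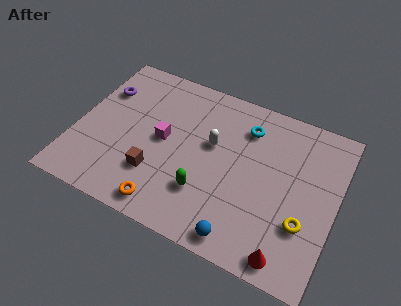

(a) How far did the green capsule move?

3.6

The green capsule was near (9.1, 4.6) before and (6.2, 2.4) after, so it travelled √(2.9² + 2.2²) ≈ 3.6 units.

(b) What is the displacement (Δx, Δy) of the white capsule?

(2.6, 0.6)

The white capsule started near (3.6, 4.4) and ended near (6.2, 5.0).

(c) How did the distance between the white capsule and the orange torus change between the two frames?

+2.2

The distance was about 2.1 in the first image and 4.3 in the second, so they moved 2.2 units further apart.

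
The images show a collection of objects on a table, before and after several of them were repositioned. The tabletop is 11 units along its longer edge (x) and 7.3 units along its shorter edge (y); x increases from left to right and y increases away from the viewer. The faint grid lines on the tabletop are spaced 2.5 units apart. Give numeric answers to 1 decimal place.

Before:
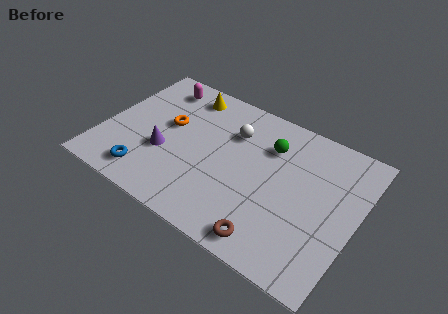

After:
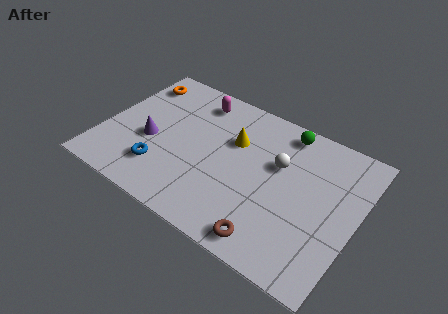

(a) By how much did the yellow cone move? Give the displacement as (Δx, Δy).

(2.4, -1.4)

The yellow cone started near (3.1, 6.2) and ended near (5.5, 4.8).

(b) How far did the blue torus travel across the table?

0.8

The blue torus was near (2.3, 1.2) before and (2.8, 1.8) after, so it travelled √(0.5² + 0.6²) ≈ 0.8 units.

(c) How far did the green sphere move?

1.2

From (7.0, 5.3) to (7.5, 6.4), the green sphere covered √(0.5² + 1.1²) ≈ 1.2 units.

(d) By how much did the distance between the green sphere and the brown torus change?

+1.0

Before: roughly 4.5 units apart; after: 5.5. That's 1.0 units further apart.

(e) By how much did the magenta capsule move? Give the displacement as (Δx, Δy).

(1.7, 0.0)

The magenta capsule was at about (1.9, 6.1) and moved to about (3.6, 6.1).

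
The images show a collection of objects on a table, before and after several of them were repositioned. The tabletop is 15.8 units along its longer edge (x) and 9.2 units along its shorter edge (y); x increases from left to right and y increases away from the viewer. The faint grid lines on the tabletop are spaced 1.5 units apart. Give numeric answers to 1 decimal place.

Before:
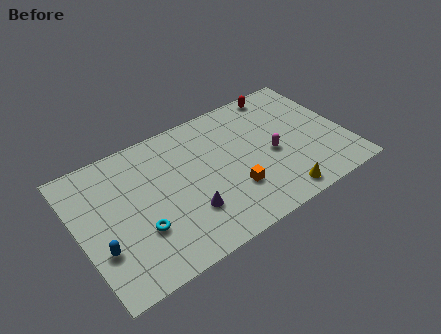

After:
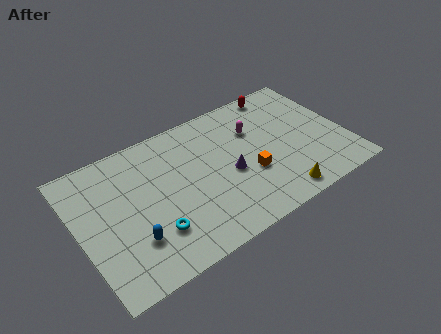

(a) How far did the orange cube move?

1.3

From (8.8, 2.8) to (9.9, 3.4), the orange cube covered √(1.1² + 0.6²) ≈ 1.3 units.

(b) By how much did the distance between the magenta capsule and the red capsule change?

-1.6

The distance was about 4.4 in the first image and 2.8 in the second, so they moved 1.6 units closer together.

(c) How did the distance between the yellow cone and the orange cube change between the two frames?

-0.3

Before: roughly 2.9 units apart; after: 2.6. That's 0.3 units closer together.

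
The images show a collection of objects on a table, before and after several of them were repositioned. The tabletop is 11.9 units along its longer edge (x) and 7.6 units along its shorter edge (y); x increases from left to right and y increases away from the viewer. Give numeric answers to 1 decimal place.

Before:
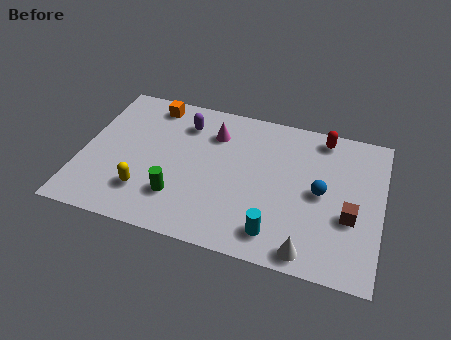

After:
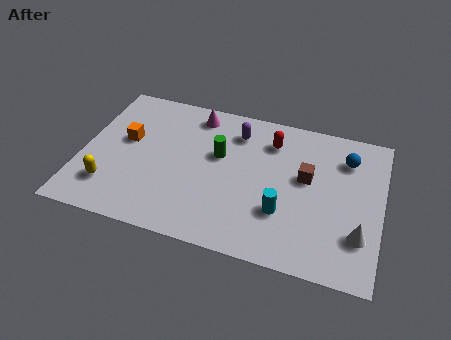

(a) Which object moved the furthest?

the green cylinder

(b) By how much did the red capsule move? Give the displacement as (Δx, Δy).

(-2.0, -0.8)

The red capsule started near (9.4, 6.7) and ended near (7.4, 5.9).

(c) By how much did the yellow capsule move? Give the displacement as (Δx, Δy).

(-1.4, -0.1)

The yellow capsule started near (2.7, 1.9) and ended near (1.3, 1.8).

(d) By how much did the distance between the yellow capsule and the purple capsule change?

+2.1

Before: roughly 4.2 units apart; after: 6.3. That's 2.1 units further apart.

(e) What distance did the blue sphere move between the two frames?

2.2

The blue sphere was near (9.5, 3.8) before and (10.4, 5.8) after, so it travelled √(0.9² + 2.0²) ≈ 2.2 units.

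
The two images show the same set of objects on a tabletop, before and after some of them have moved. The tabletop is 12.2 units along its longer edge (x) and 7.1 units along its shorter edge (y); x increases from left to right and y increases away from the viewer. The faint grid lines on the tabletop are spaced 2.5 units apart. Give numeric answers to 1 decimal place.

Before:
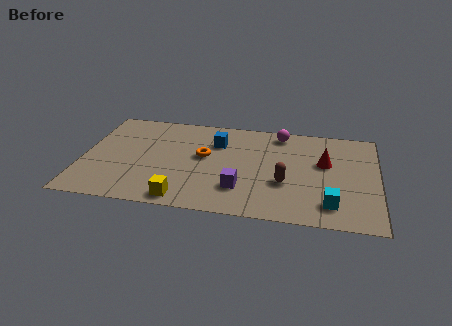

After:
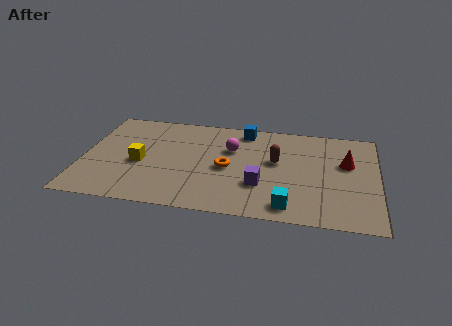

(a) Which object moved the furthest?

the yellow cube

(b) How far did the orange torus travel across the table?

1.2

From (5.0, 4.0) to (6.0, 3.3), the orange torus covered √(1.0² + 0.7²) ≈ 1.2 units.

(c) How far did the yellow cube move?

3.0

The yellow cube moved from about (4.3, 0.8) to (2.4, 3.1), a distance of √(1.9² + 2.3²) ≈ 3.0.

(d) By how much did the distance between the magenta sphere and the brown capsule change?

-1.6

Before: roughly 3.6 units apart; after: 2.0. That's 1.6 units closer together.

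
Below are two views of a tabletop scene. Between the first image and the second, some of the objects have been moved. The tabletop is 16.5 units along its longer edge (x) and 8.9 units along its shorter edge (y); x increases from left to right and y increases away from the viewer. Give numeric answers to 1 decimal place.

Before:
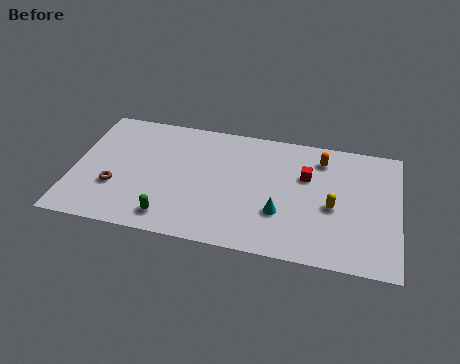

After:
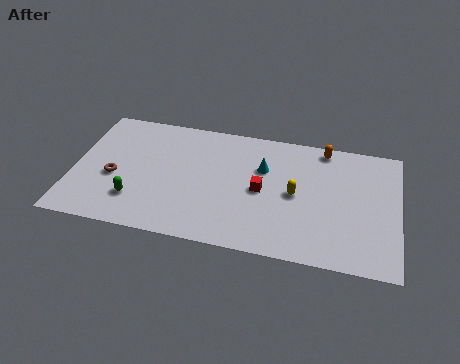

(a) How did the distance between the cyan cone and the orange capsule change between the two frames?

-1.0

They were about 4.7 units apart before and 3.7 after — 1.0 units closer together.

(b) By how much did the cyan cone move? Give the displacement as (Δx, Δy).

(-1.0, 3.0)

From the two frames, the cyan cone sits at roughly (10.6, 2.9) before and (9.6, 5.9) after.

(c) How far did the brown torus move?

0.7

The brown torus moved from about (2.2, 3.0) to (2.1, 3.7), a distance of √(0.1² + 0.7²) ≈ 0.7.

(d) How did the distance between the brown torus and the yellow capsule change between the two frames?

-1.8

The distance was about 11.0 in the first image and 9.2 in the second, so they moved 1.8 units closer together.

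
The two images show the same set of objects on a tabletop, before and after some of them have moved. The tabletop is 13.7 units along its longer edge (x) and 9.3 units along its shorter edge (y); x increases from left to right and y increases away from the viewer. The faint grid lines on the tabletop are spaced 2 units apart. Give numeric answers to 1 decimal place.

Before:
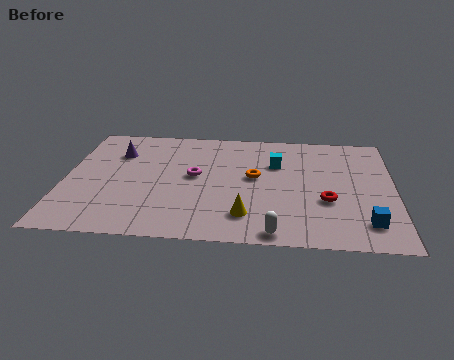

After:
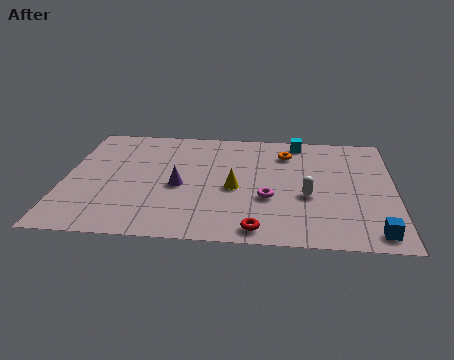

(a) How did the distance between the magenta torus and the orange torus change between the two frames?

+1.4

They were about 2.5 units apart before and 3.9 after — 1.4 units further apart.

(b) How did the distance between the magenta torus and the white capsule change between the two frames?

-3.8

Before: roughly 5.4 units apart; after: 1.6. That's 3.8 units closer together.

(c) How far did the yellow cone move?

2.2

The yellow cone was near (7.6, 2.0) before and (7.1, 4.1) after, so it travelled √(0.5² + 2.1²) ≈ 2.2 units.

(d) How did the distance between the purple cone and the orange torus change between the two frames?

-0.6

The distance was about 6.0 in the first image and 5.4 in the second, so they moved 0.6 units closer together.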